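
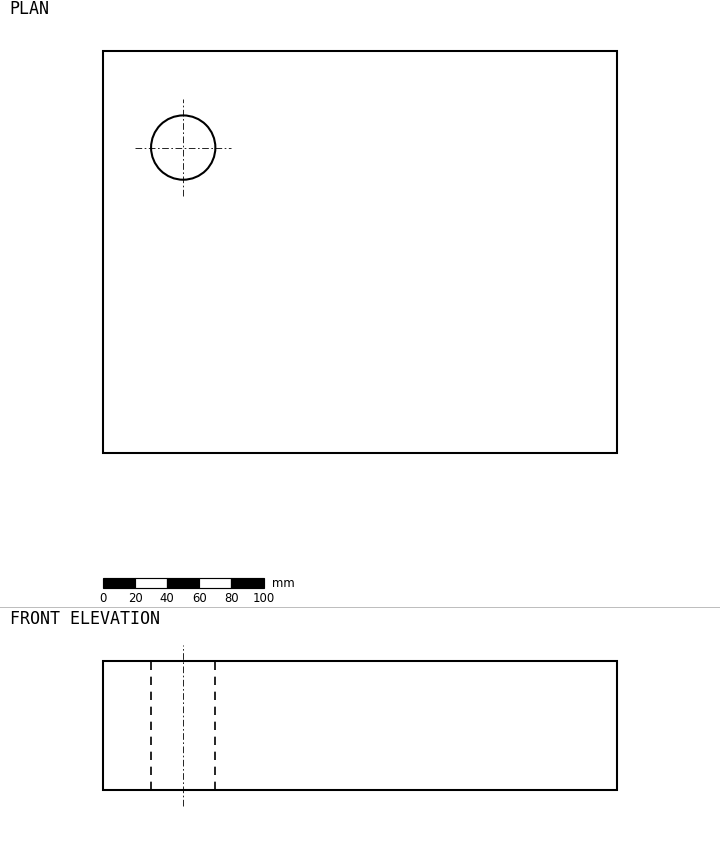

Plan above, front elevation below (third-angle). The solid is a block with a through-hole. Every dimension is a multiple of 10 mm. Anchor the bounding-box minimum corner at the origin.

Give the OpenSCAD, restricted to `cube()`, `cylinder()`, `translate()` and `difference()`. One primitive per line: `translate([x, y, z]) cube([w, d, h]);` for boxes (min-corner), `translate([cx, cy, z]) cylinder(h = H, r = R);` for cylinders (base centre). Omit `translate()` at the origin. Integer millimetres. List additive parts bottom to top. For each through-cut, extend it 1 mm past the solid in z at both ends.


difference() {
  cube([320, 250, 80]);
  translate([50, 190, -1]) cylinder(h = 82, r = 20);
}


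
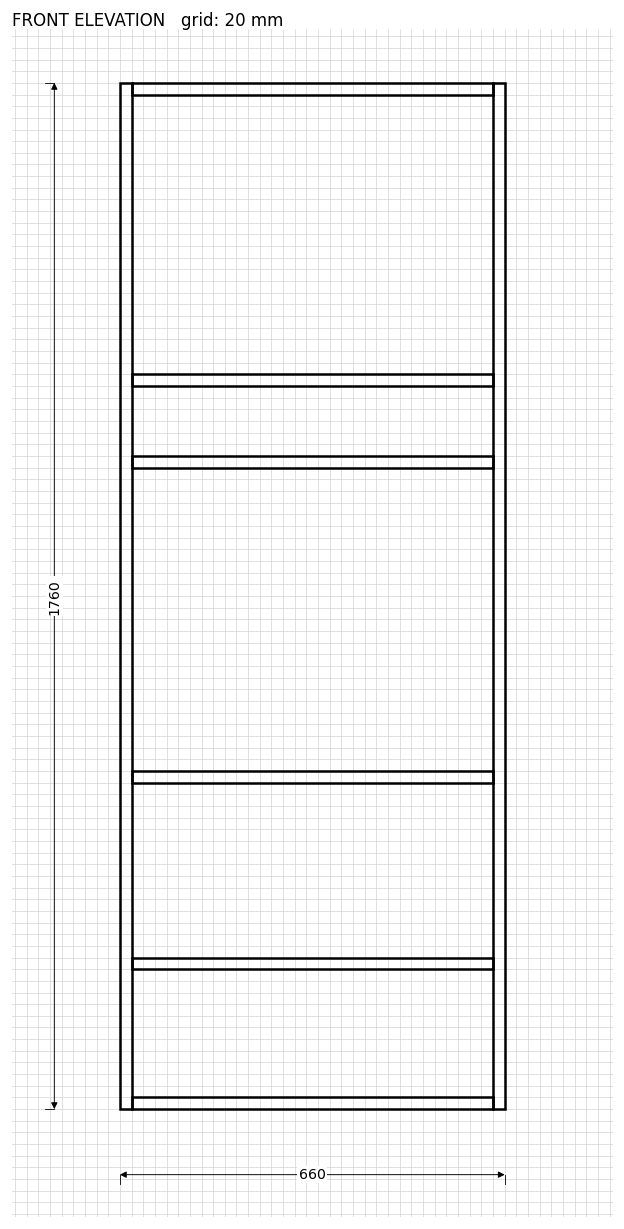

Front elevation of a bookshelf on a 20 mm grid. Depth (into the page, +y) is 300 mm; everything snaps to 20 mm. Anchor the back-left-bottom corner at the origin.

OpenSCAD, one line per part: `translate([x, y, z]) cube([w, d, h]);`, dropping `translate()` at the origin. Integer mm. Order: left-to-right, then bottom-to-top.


cube([20, 300, 1760]);
translate([20, 0, 0]) cube([620, 300, 20]);
translate([20, 0, 240]) cube([620, 300, 20]);
translate([20, 0, 560]) cube([620, 300, 20]);
translate([20, 0, 1100]) cube([620, 300, 20]);
translate([20, 0, 1240]) cube([620, 300, 20]);
translate([20, 0, 1740]) cube([620, 300, 20]);
translate([640, 0, 0]) cube([20, 300, 1760]);


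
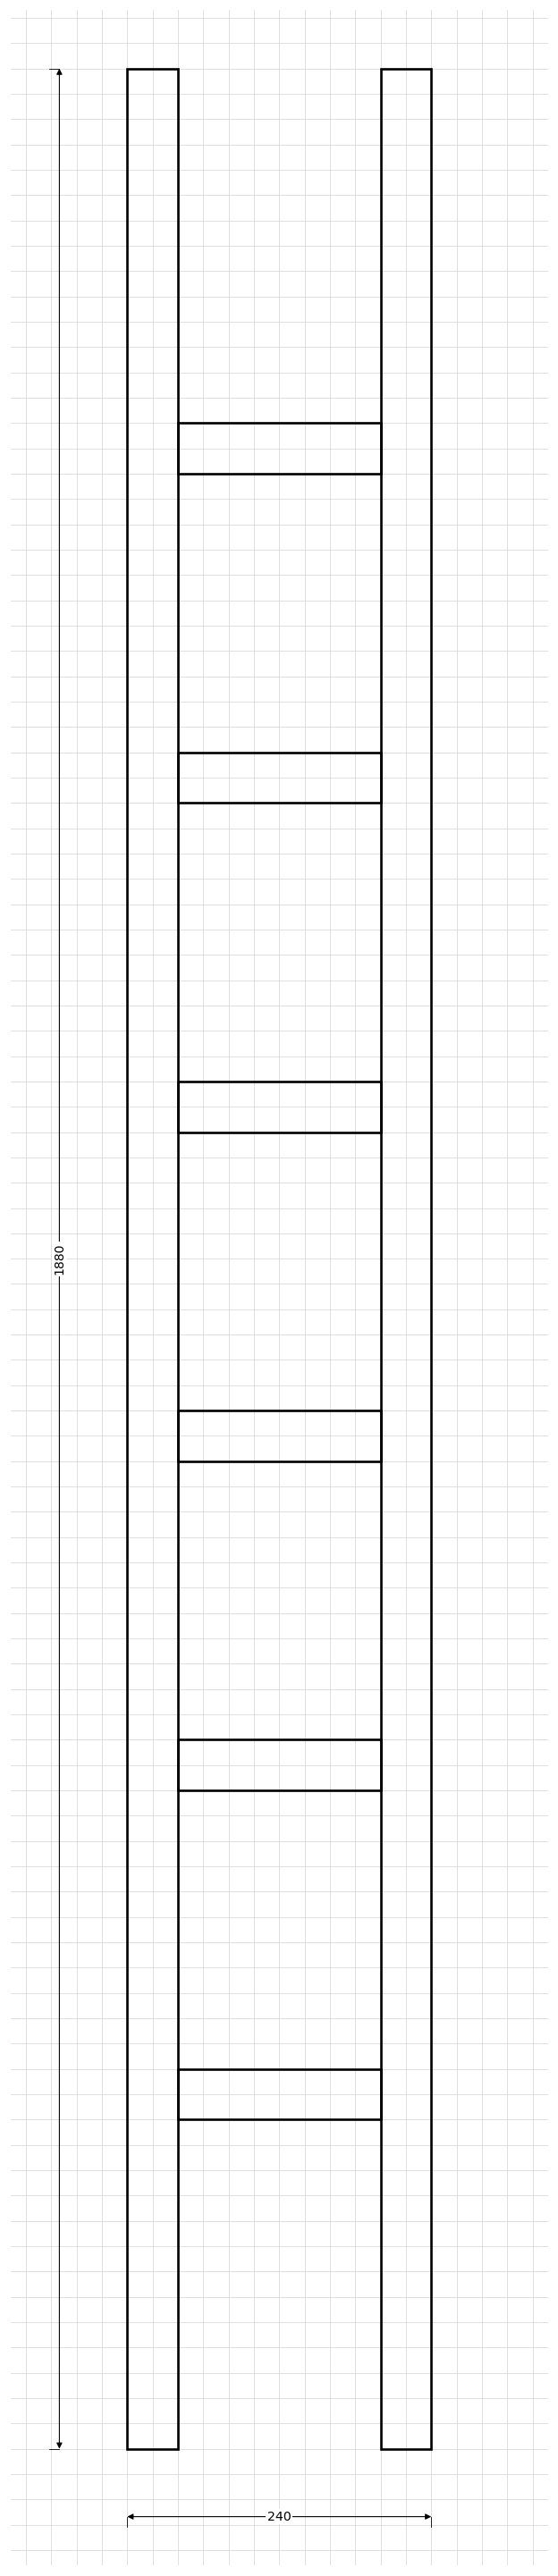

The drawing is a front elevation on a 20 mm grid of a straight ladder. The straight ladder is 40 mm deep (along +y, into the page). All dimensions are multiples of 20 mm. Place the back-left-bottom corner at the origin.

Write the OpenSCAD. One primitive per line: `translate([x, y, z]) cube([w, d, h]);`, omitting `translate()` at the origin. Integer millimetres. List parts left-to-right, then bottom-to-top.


cube([40, 40, 1880]);
translate([40, 0, 260]) cube([160, 40, 40]);
translate([40, 0, 520]) cube([160, 40, 40]);
translate([40, 0, 780]) cube([160, 40, 40]);
translate([40, 0, 1040]) cube([160, 40, 40]);
translate([40, 0, 1300]) cube([160, 40, 40]);
translate([40, 0, 1560]) cube([160, 40, 40]);
translate([200, 0, 0]) cube([40, 40, 1880]);


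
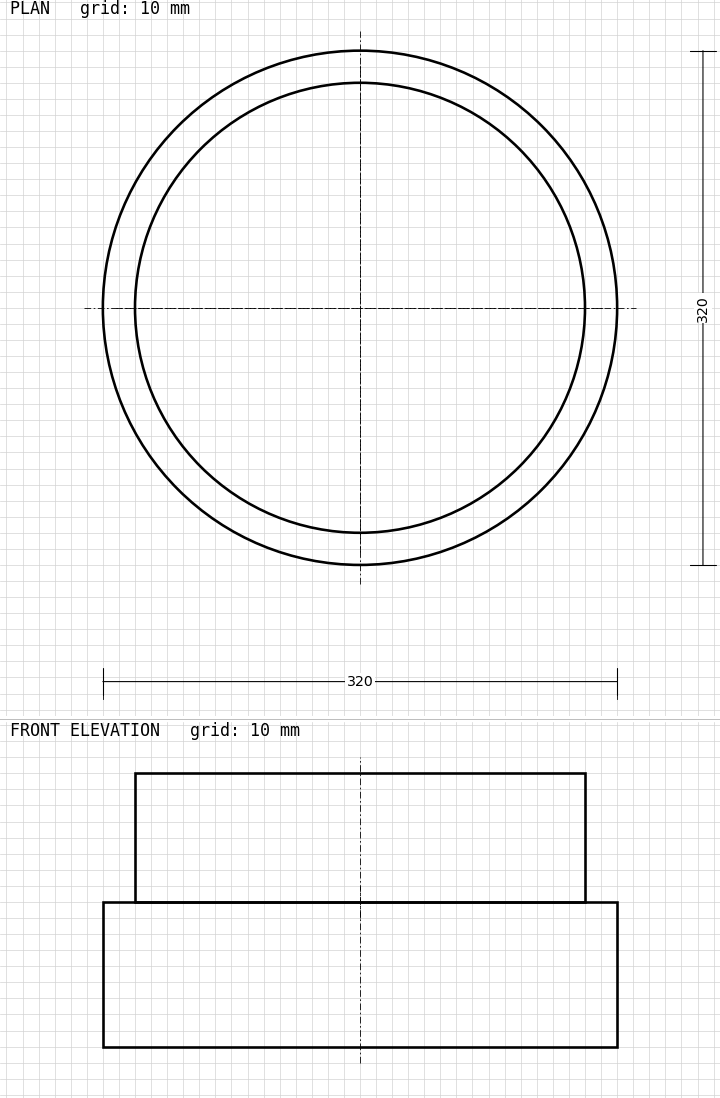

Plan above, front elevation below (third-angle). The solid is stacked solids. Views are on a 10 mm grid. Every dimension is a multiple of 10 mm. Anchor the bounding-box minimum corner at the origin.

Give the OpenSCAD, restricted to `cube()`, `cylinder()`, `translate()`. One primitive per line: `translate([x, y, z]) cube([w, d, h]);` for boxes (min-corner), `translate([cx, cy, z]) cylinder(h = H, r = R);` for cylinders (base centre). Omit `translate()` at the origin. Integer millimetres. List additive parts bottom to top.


translate([160, 160, 0]) cylinder(h = 90, r = 160);
translate([160, 160, 90]) cylinder(h = 80, r = 140);


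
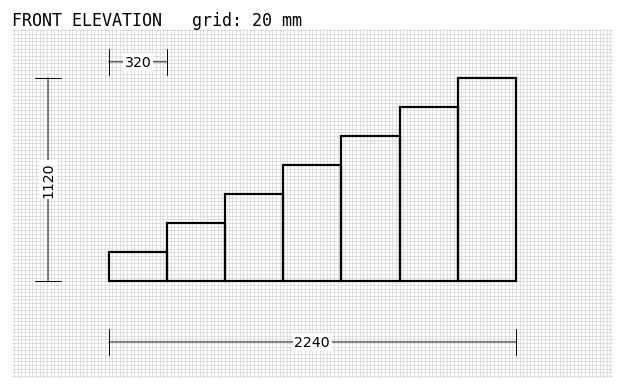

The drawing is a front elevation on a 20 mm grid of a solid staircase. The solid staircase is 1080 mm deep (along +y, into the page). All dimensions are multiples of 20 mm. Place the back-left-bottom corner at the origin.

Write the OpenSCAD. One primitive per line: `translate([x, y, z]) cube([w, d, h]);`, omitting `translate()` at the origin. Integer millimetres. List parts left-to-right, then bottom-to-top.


cube([320, 1080, 160]);
translate([320, 0, 0]) cube([320, 1080, 320]);
translate([640, 0, 0]) cube([320, 1080, 480]);
translate([960, 0, 0]) cube([320, 1080, 640]);
translate([1280, 0, 0]) cube([320, 1080, 800]);
translate([1600, 0, 0]) cube([320, 1080, 960]);
translate([1920, 0, 0]) cube([320, 1080, 1120]);


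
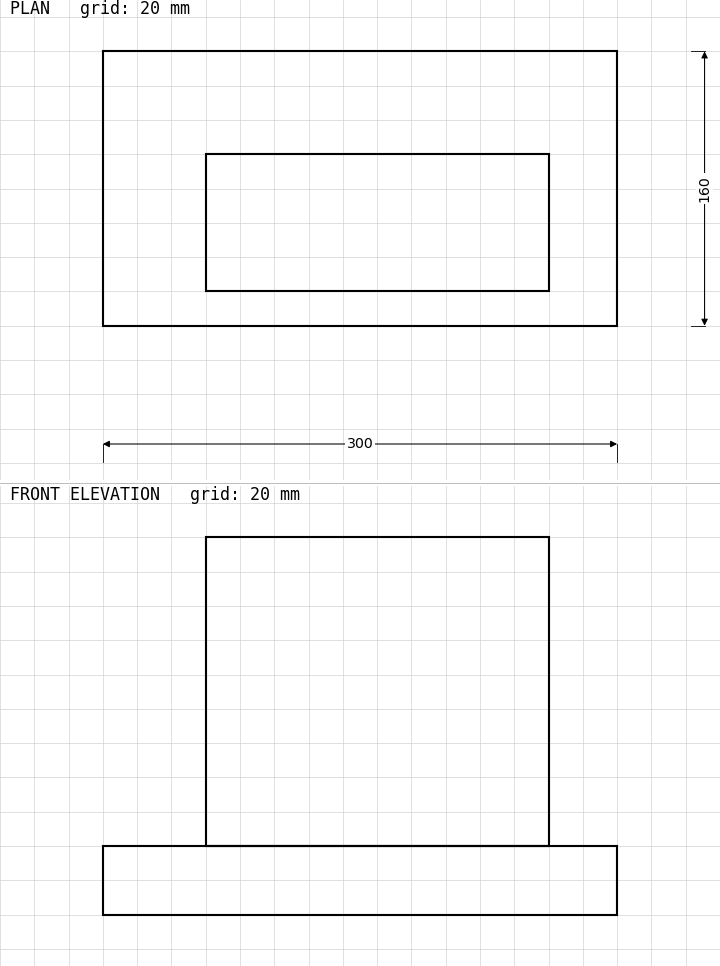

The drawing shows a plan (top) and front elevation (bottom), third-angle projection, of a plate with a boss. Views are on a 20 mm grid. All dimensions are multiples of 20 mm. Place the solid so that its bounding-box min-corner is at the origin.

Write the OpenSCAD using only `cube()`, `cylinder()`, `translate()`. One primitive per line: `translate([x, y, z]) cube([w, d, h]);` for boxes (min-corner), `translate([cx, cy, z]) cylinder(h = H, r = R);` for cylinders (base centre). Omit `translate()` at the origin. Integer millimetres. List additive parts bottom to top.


cube([300, 160, 40]);
translate([60, 20, 40]) cube([200, 80, 180]);


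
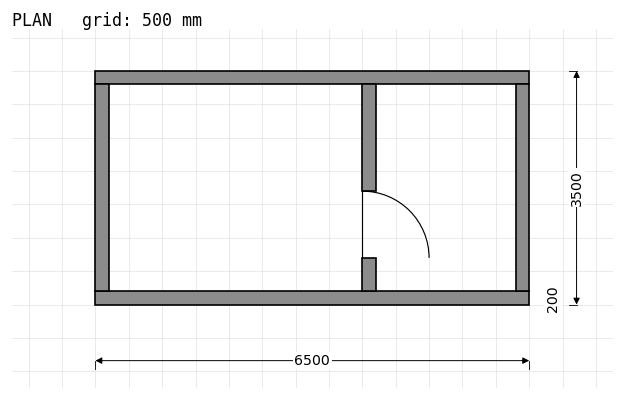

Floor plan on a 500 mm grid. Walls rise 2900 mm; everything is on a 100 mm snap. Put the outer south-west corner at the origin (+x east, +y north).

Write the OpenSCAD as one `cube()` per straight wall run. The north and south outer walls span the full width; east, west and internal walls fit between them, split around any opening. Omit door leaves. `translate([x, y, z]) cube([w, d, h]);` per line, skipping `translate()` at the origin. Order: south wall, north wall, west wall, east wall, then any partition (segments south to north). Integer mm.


cube([6500, 200, 2900]);
translate([0, 3300, 0]) cube([6500, 200, 2900]);
translate([0, 200, 0]) cube([200, 3100, 2900]);
translate([6300, 200, 0]) cube([200, 3100, 2900]);
translate([4000, 200, 0]) cube([200, 500, 2900]);
translate([4000, 1700, 0]) cube([200, 1600, 2900]);


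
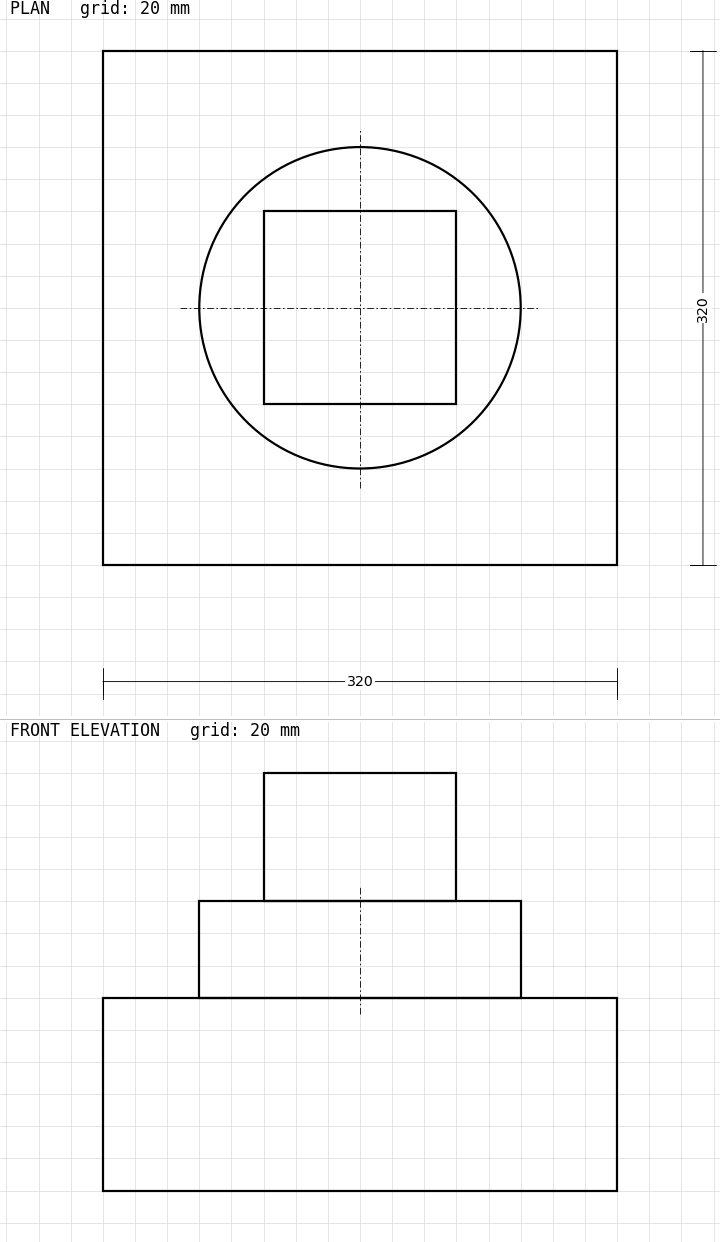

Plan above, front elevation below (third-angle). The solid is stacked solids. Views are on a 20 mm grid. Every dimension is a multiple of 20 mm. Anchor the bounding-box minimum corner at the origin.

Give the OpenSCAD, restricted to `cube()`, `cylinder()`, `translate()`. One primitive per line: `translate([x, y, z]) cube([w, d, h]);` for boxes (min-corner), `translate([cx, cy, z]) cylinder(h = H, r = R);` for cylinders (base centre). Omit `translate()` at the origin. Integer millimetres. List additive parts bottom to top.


cube([320, 320, 120]);
translate([160, 160, 120]) cylinder(h = 60, r = 100);
translate([100, 100, 180]) cube([120, 120, 80]);


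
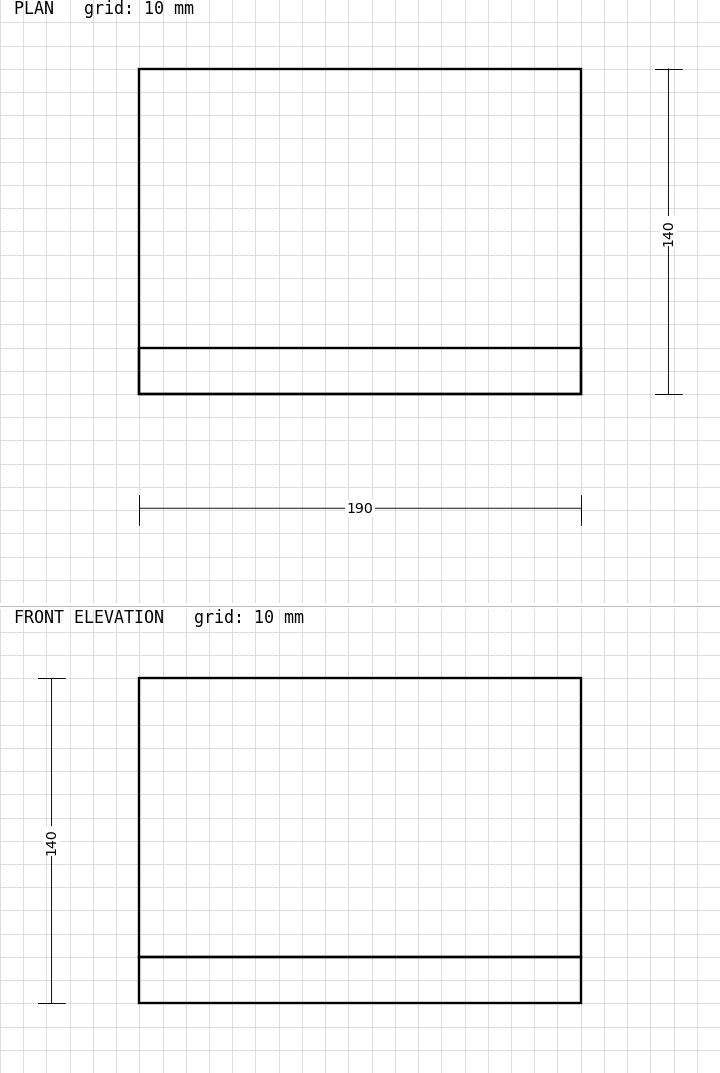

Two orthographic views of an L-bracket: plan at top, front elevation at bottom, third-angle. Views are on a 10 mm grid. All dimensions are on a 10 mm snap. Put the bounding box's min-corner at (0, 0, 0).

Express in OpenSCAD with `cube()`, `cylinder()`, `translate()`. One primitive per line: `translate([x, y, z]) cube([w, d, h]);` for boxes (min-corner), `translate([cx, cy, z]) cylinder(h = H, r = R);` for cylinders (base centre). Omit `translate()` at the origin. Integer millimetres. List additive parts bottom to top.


cube([190, 140, 20]);
translate([0, 0, 20]) cube([190, 20, 120]);


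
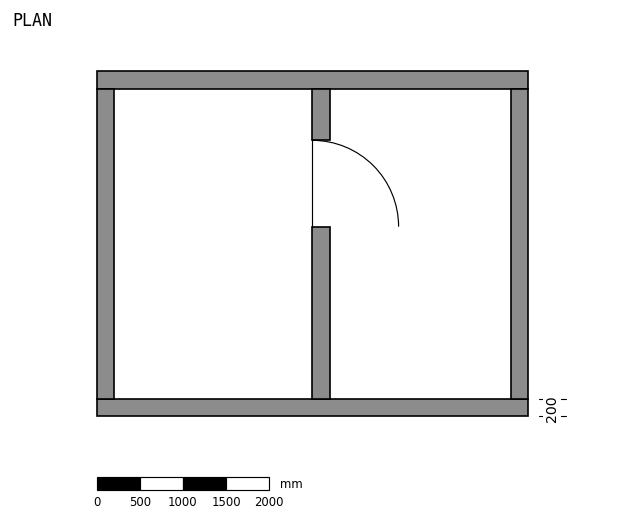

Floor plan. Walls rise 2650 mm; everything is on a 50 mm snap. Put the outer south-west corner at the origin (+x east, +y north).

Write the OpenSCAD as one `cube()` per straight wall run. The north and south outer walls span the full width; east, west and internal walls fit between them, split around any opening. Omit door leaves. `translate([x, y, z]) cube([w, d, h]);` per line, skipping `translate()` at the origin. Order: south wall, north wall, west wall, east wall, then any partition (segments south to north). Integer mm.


cube([5000, 200, 2650]);
translate([0, 3800, 0]) cube([5000, 200, 2650]);
translate([0, 200, 0]) cube([200, 3600, 2650]);
translate([4800, 200, 0]) cube([200, 3600, 2650]);
translate([2500, 200, 0]) cube([200, 2000, 2650]);
translate([2500, 3200, 0]) cube([200, 600, 2650]);


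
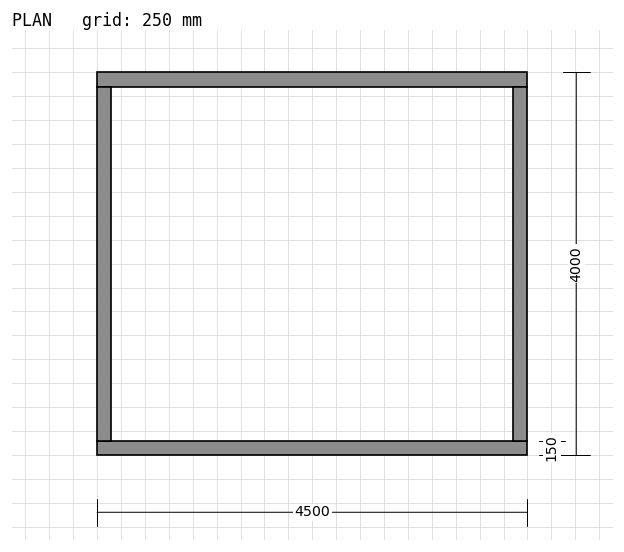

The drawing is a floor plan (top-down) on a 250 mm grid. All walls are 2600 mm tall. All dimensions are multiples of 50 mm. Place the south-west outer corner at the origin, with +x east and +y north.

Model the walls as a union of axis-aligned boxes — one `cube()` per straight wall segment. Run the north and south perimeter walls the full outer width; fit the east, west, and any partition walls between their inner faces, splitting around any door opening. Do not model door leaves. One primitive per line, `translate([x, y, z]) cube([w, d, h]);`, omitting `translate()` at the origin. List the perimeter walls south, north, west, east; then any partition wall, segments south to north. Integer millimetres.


cube([4500, 150, 2600]);
translate([0, 3850, 0]) cube([4500, 150, 2600]);
translate([0, 150, 0]) cube([150, 3700, 2600]);
translate([4350, 150, 0]) cube([150, 3700, 2600]);


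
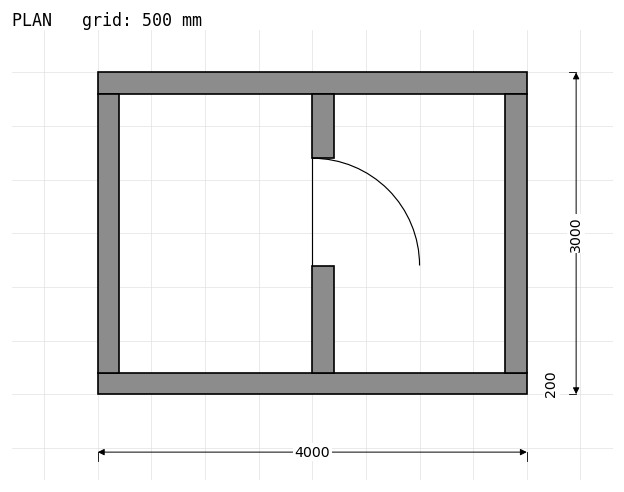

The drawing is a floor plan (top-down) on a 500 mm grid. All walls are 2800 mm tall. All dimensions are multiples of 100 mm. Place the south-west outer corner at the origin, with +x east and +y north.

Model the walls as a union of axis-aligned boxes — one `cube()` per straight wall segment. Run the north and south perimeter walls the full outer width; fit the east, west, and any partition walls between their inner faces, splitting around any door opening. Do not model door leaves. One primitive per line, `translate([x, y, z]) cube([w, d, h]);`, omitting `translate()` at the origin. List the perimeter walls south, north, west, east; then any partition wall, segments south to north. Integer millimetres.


cube([4000, 200, 2800]);
translate([0, 2800, 0]) cube([4000, 200, 2800]);
translate([0, 200, 0]) cube([200, 2600, 2800]);
translate([3800, 200, 0]) cube([200, 2600, 2800]);
translate([2000, 200, 0]) cube([200, 1000, 2800]);
translate([2000, 2200, 0]) cube([200, 600, 2800]);


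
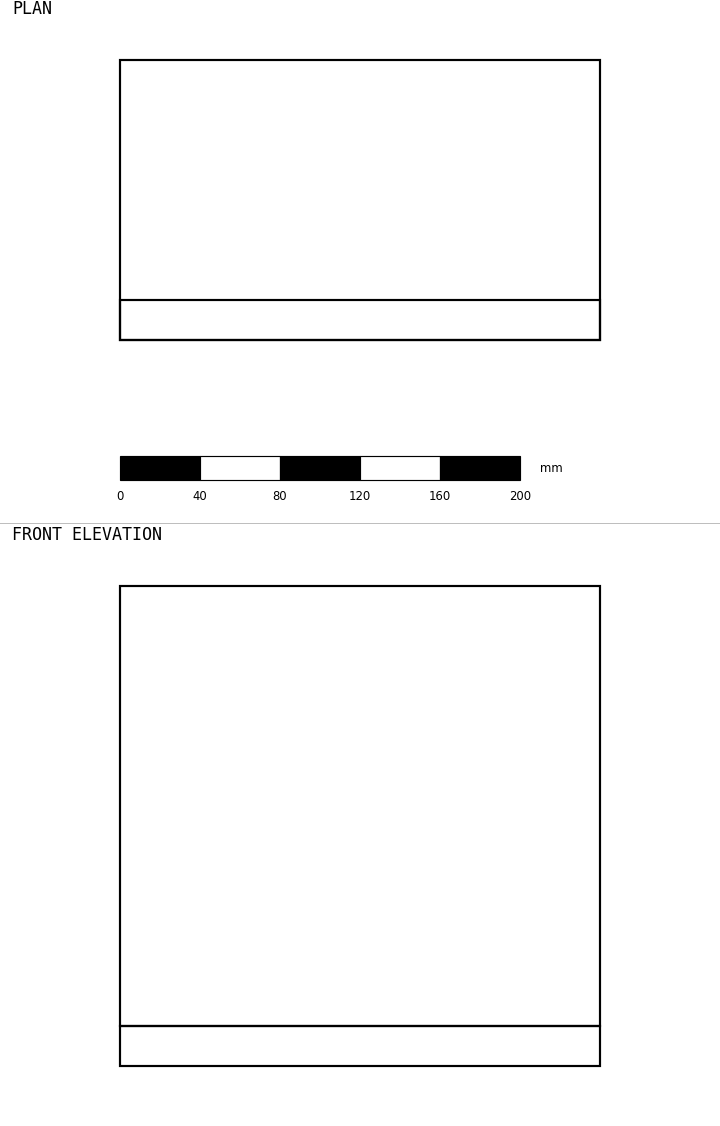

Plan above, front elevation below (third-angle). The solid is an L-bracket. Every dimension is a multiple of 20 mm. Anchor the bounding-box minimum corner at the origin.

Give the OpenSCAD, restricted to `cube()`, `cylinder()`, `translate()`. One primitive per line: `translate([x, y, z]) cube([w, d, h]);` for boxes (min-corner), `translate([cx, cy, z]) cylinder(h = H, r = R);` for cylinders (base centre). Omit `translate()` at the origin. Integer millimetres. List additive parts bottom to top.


cube([240, 140, 20]);
translate([0, 0, 20]) cube([240, 20, 220]);


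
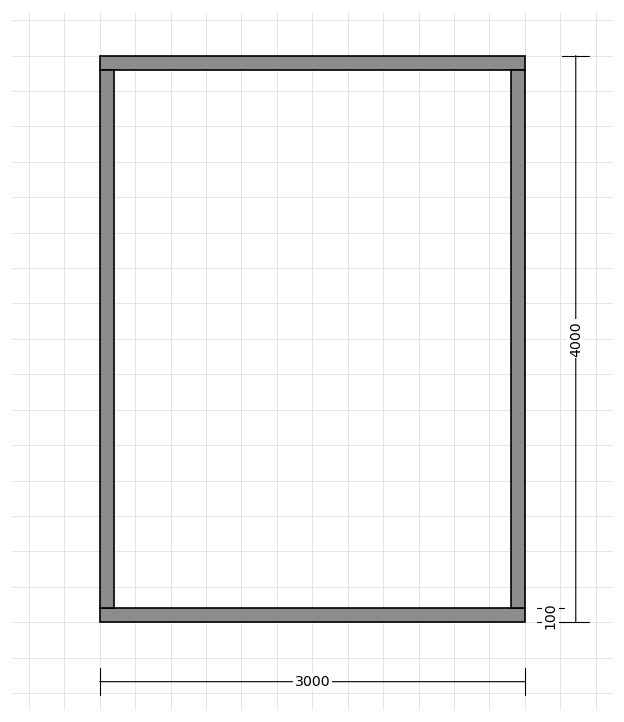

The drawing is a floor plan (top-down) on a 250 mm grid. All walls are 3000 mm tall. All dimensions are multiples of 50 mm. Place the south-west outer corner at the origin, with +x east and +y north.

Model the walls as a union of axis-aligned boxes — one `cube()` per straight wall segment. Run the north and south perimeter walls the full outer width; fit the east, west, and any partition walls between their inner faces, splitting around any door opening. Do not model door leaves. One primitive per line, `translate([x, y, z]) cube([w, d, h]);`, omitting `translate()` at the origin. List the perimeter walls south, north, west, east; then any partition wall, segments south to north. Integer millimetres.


cube([3000, 100, 3000]);
translate([0, 3900, 0]) cube([3000, 100, 3000]);
translate([0, 100, 0]) cube([100, 3800, 3000]);
translate([2900, 100, 0]) cube([100, 3800, 3000]);


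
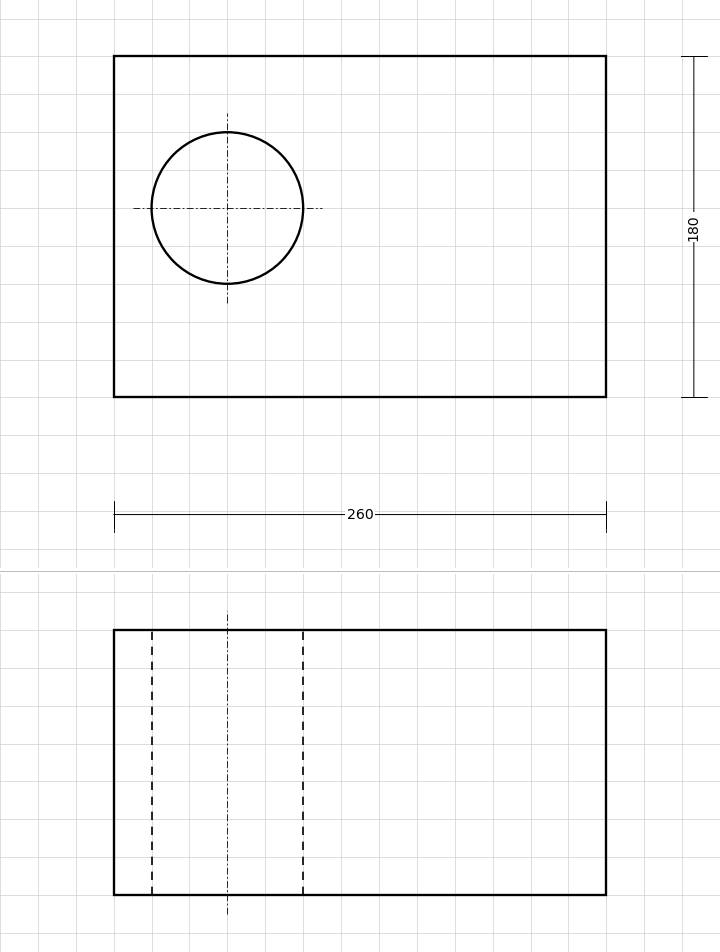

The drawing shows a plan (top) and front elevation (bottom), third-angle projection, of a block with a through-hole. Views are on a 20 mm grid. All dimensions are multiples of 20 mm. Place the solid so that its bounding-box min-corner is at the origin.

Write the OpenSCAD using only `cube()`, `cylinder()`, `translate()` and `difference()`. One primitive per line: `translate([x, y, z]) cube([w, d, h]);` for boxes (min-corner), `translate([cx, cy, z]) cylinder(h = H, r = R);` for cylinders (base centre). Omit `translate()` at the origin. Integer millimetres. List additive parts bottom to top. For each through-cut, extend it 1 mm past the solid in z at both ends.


difference() {
  cube([260, 180, 140]);
  translate([60, 100, -1]) cylinder(h = 142, r = 40);
}


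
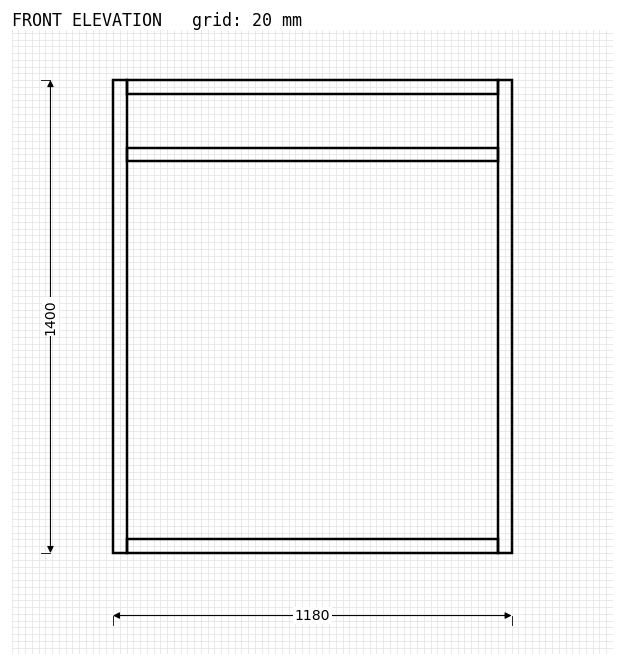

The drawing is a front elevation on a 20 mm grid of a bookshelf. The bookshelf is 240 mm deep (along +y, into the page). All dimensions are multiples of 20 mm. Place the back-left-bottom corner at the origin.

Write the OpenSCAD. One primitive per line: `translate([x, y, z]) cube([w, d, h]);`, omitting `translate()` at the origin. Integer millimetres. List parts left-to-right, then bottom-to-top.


cube([40, 240, 1400]);
translate([40, 0, 0]) cube([1100, 240, 40]);
translate([40, 0, 1160]) cube([1100, 240, 40]);
translate([40, 0, 1360]) cube([1100, 240, 40]);
translate([1140, 0, 0]) cube([40, 240, 1400]);


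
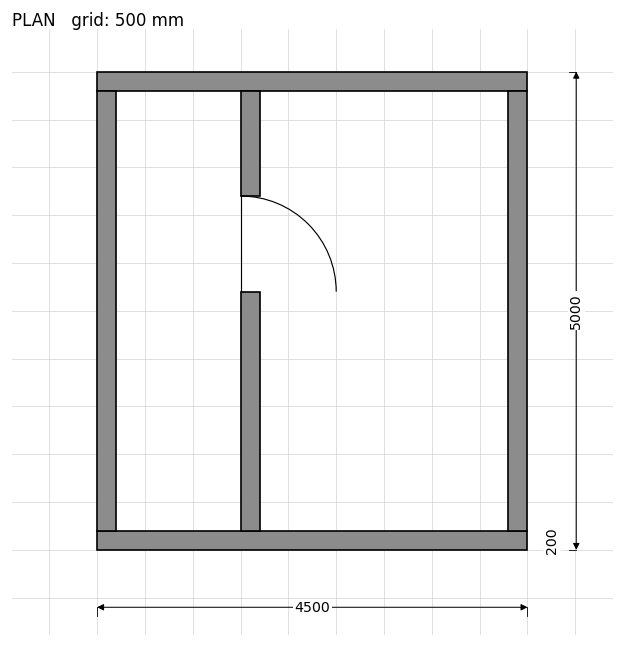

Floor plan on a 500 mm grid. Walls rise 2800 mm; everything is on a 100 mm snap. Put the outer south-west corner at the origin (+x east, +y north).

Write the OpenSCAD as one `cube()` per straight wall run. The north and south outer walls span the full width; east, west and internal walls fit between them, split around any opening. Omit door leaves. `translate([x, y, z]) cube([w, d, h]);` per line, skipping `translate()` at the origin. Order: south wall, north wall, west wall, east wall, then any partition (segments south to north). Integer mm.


cube([4500, 200, 2800]);
translate([0, 4800, 0]) cube([4500, 200, 2800]);
translate([0, 200, 0]) cube([200, 4600, 2800]);
translate([4300, 200, 0]) cube([200, 4600, 2800]);
translate([1500, 200, 0]) cube([200, 2500, 2800]);
translate([1500, 3700, 0]) cube([200, 1100, 2800]);


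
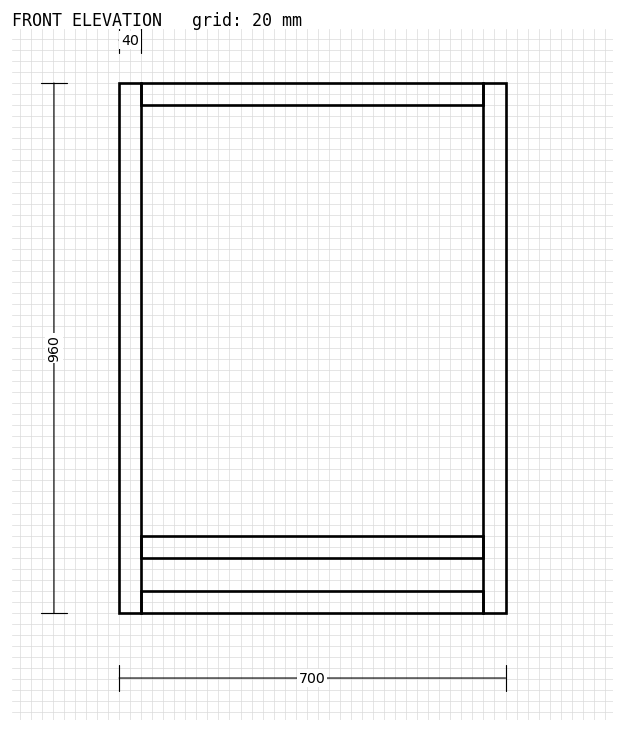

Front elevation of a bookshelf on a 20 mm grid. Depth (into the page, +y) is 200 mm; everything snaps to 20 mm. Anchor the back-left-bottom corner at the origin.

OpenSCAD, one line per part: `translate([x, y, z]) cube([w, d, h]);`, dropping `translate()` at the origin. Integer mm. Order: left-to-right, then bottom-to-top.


cube([40, 200, 960]);
translate([40, 0, 0]) cube([620, 200, 40]);
translate([40, 0, 100]) cube([620, 200, 40]);
translate([40, 0, 920]) cube([620, 200, 40]);
translate([660, 0, 0]) cube([40, 200, 960]);


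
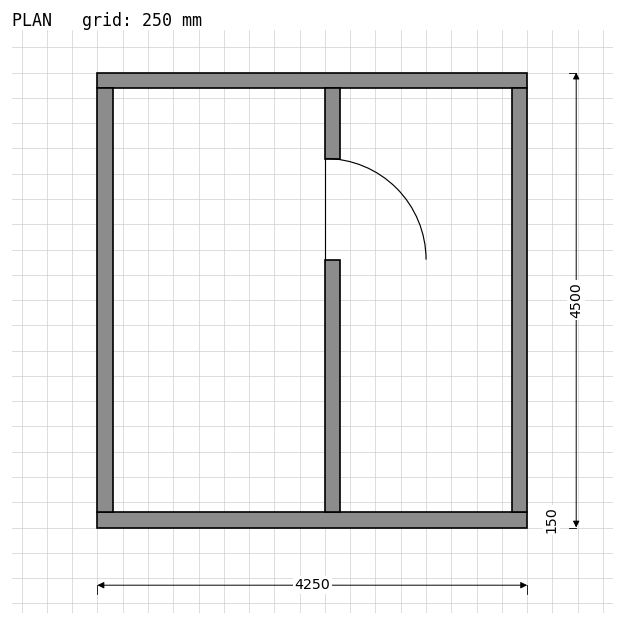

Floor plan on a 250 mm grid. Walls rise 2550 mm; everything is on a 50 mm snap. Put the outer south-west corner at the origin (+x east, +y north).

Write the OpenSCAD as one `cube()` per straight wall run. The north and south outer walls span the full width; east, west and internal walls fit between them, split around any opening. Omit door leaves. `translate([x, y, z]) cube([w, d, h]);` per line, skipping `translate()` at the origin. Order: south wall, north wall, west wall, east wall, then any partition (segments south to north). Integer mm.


cube([4250, 150, 2550]);
translate([0, 4350, 0]) cube([4250, 150, 2550]);
translate([0, 150, 0]) cube([150, 4200, 2550]);
translate([4100, 150, 0]) cube([150, 4200, 2550]);
translate([2250, 150, 0]) cube([150, 2500, 2550]);
translate([2250, 3650, 0]) cube([150, 700, 2550]);


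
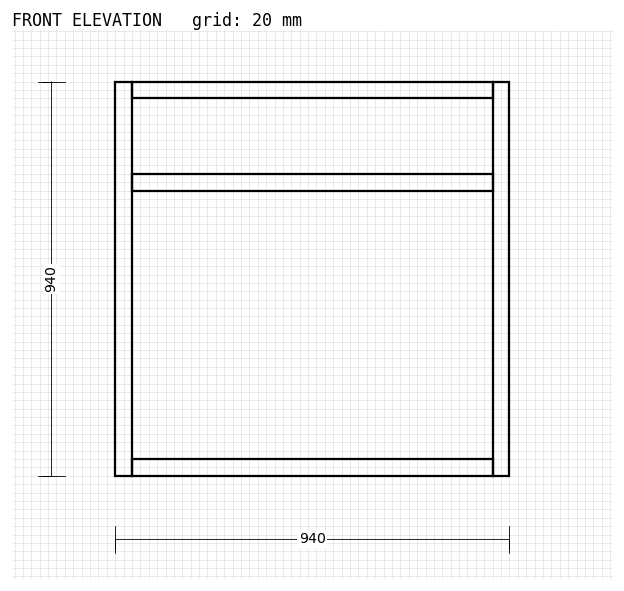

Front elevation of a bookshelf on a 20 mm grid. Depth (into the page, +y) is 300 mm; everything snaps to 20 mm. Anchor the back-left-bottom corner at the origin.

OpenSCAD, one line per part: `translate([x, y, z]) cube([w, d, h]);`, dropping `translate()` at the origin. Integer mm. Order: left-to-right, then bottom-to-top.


cube([40, 300, 940]);
translate([40, 0, 0]) cube([860, 300, 40]);
translate([40, 0, 680]) cube([860, 300, 40]);
translate([40, 0, 900]) cube([860, 300, 40]);
translate([900, 0, 0]) cube([40, 300, 940]);


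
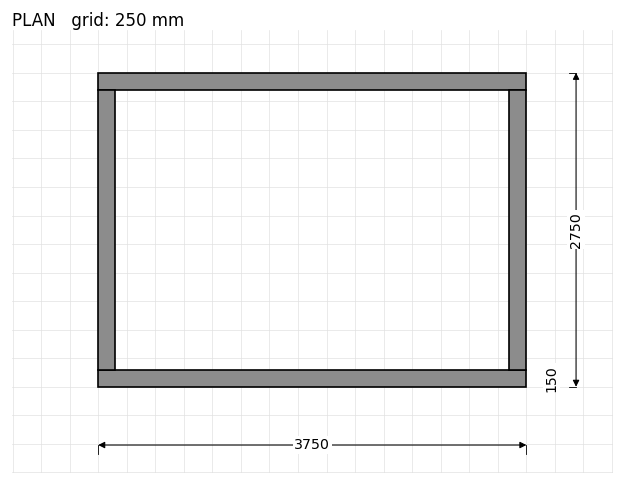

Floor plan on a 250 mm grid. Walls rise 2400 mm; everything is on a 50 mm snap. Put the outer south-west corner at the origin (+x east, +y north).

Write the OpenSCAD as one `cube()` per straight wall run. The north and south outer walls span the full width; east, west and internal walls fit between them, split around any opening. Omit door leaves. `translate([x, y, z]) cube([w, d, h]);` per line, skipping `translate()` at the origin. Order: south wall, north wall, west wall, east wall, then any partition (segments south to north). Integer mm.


cube([3750, 150, 2400]);
translate([0, 2600, 0]) cube([3750, 150, 2400]);
translate([0, 150, 0]) cube([150, 2450, 2400]);
translate([3600, 150, 0]) cube([150, 2450, 2400]);


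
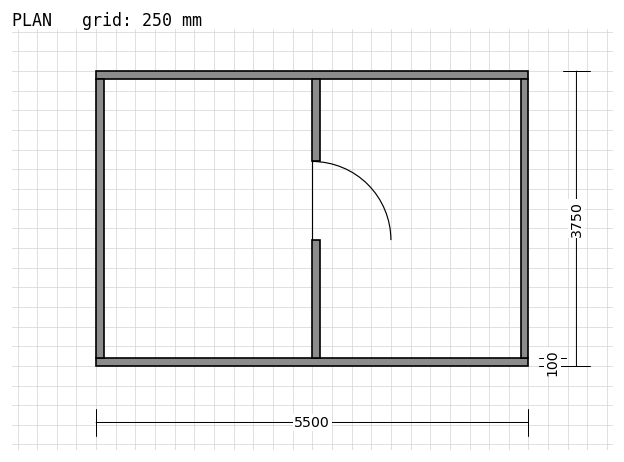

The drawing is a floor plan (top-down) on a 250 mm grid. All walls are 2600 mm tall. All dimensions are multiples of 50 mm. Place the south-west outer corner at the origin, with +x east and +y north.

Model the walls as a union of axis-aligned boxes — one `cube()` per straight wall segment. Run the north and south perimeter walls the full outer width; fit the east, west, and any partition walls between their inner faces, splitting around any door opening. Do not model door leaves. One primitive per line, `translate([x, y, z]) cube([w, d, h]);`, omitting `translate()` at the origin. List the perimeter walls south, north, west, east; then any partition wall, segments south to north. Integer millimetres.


cube([5500, 100, 2600]);
translate([0, 3650, 0]) cube([5500, 100, 2600]);
translate([0, 100, 0]) cube([100, 3550, 2600]);
translate([5400, 100, 0]) cube([100, 3550, 2600]);
translate([2750, 100, 0]) cube([100, 1500, 2600]);
translate([2750, 2600, 0]) cube([100, 1050, 2600]);


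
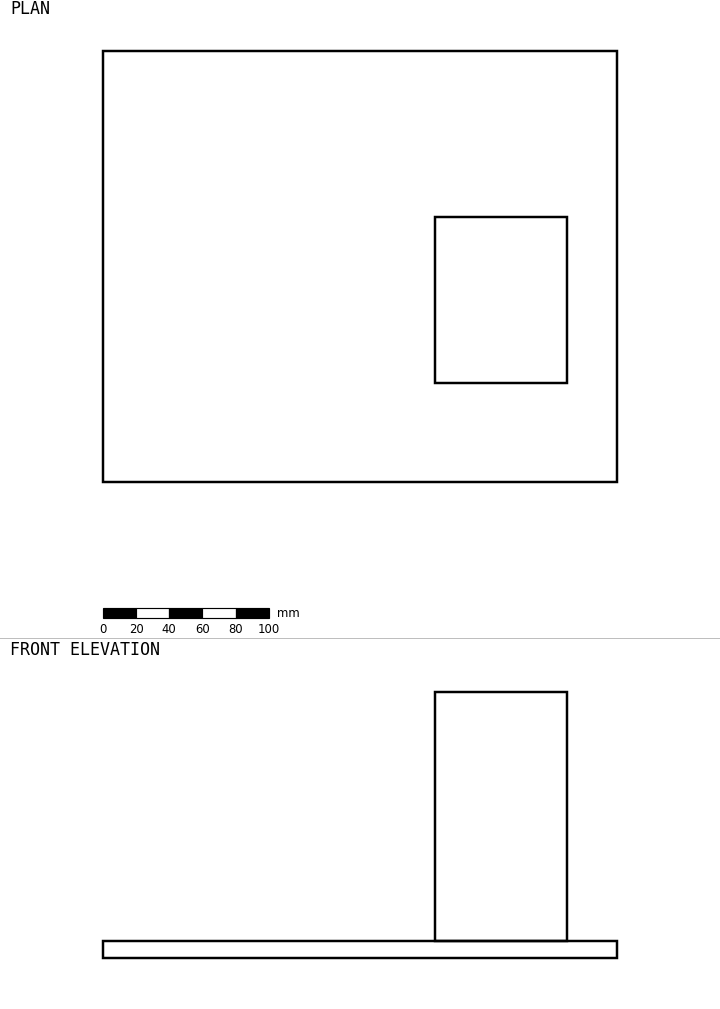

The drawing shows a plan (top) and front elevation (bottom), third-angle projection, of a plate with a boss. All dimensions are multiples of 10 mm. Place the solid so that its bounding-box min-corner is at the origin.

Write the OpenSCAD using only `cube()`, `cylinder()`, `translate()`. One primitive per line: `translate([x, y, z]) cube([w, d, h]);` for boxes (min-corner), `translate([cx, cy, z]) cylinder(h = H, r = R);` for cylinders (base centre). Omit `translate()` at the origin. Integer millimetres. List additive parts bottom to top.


cube([310, 260, 10]);
translate([200, 60, 10]) cube([80, 100, 150]);


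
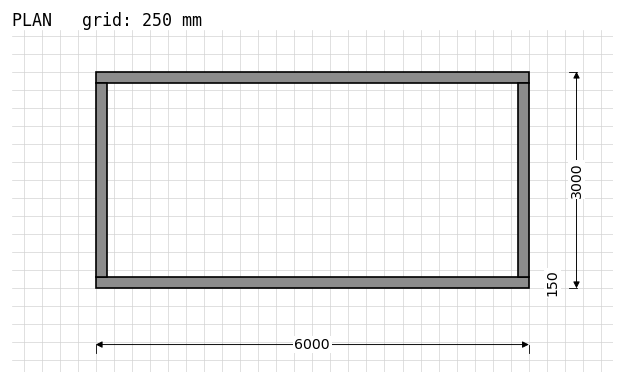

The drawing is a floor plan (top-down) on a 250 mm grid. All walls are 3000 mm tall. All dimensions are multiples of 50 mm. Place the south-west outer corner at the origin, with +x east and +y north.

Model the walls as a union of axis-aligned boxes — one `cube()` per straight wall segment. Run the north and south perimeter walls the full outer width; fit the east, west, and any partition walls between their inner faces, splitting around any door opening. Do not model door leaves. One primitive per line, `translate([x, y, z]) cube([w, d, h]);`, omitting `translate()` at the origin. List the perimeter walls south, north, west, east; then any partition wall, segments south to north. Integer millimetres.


cube([6000, 150, 3000]);
translate([0, 2850, 0]) cube([6000, 150, 3000]);
translate([0, 150, 0]) cube([150, 2700, 3000]);
translate([5850, 150, 0]) cube([150, 2700, 3000]);


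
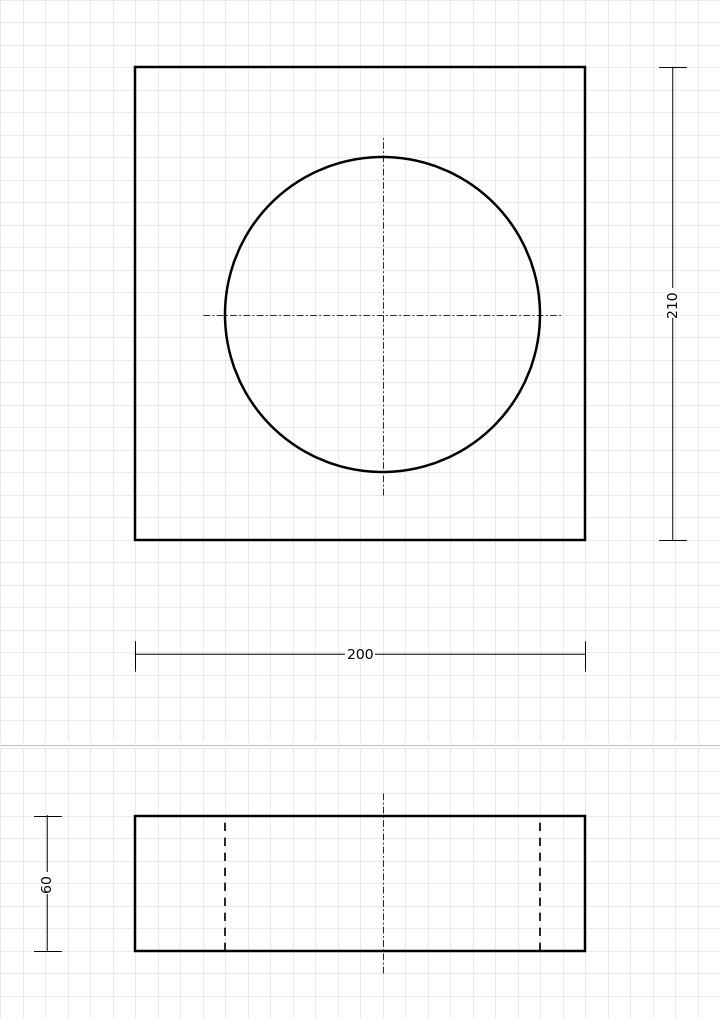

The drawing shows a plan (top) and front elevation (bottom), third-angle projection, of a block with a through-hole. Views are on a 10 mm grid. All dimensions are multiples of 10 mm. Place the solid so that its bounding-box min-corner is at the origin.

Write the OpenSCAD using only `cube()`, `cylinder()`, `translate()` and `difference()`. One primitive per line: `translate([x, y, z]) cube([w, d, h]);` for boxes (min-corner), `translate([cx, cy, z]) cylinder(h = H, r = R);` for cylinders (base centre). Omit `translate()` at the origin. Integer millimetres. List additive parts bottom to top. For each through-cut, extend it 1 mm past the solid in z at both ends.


difference() {
  cube([200, 210, 60]);
  translate([110, 100, -1]) cylinder(h = 62, r = 70);
}


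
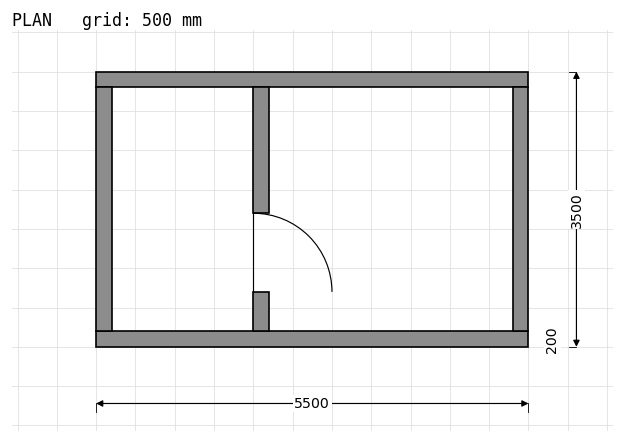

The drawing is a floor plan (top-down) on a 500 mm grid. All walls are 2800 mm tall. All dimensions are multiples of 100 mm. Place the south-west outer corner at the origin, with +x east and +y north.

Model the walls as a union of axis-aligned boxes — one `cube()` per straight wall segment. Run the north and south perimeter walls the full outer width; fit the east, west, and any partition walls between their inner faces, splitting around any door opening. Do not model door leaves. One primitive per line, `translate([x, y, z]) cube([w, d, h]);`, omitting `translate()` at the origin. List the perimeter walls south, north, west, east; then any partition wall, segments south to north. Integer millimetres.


cube([5500, 200, 2800]);
translate([0, 3300, 0]) cube([5500, 200, 2800]);
translate([0, 200, 0]) cube([200, 3100, 2800]);
translate([5300, 200, 0]) cube([200, 3100, 2800]);
translate([2000, 200, 0]) cube([200, 500, 2800]);
translate([2000, 1700, 0]) cube([200, 1600, 2800]);


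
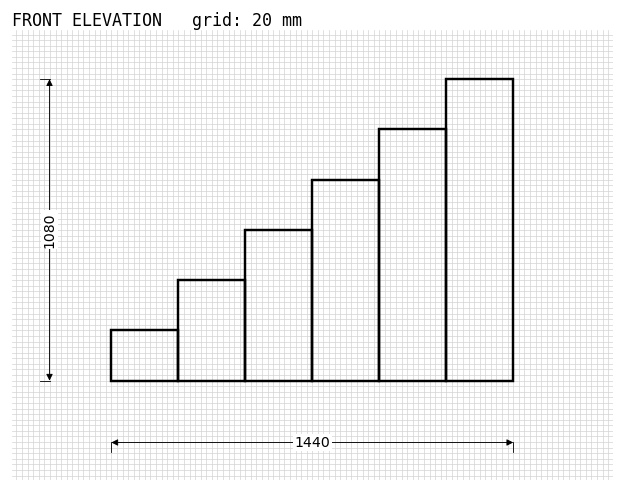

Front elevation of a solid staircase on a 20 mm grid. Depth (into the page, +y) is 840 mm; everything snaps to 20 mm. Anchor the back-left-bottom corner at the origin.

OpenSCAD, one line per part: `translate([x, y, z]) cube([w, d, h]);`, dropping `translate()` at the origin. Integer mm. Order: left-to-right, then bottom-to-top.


cube([240, 840, 180]);
translate([240, 0, 0]) cube([240, 840, 360]);
translate([480, 0, 0]) cube([240, 840, 540]);
translate([720, 0, 0]) cube([240, 840, 720]);
translate([960, 0, 0]) cube([240, 840, 900]);
translate([1200, 0, 0]) cube([240, 840, 1080]);


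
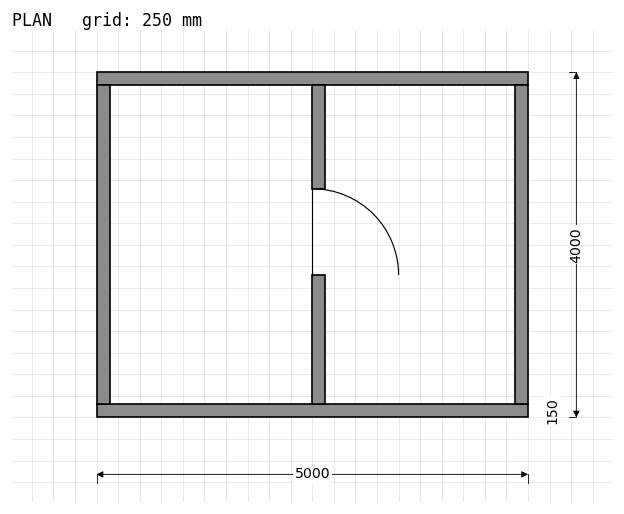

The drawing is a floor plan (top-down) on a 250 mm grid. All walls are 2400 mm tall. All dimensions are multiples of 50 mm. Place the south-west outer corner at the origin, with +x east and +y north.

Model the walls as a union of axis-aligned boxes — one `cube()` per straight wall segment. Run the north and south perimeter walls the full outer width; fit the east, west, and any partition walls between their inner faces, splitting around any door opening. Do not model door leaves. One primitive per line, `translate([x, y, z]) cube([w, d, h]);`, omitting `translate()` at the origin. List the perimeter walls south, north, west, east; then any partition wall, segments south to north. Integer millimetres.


cube([5000, 150, 2400]);
translate([0, 3850, 0]) cube([5000, 150, 2400]);
translate([0, 150, 0]) cube([150, 3700, 2400]);
translate([4850, 150, 0]) cube([150, 3700, 2400]);
translate([2500, 150, 0]) cube([150, 1500, 2400]);
translate([2500, 2650, 0]) cube([150, 1200, 2400]);


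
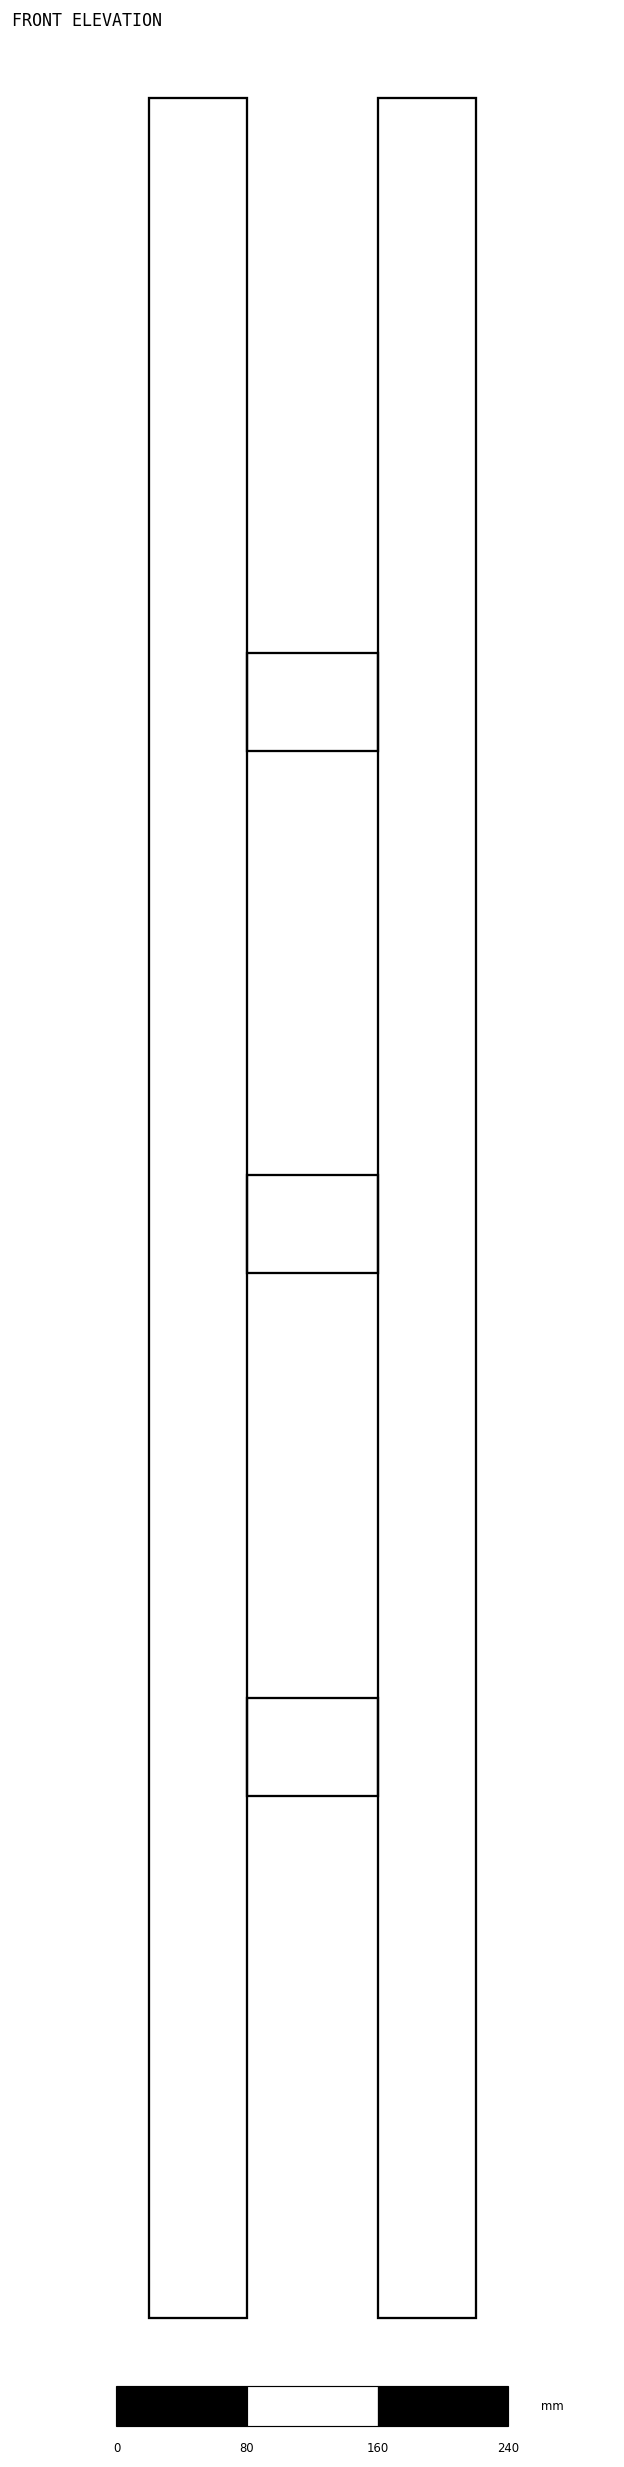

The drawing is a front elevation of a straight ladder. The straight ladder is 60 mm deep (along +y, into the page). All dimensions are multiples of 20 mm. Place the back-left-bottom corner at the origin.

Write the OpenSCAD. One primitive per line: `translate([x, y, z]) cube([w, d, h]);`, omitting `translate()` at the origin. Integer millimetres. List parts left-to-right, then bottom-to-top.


cube([60, 60, 1360]);
translate([60, 0, 320]) cube([80, 60, 60]);
translate([60, 0, 640]) cube([80, 60, 60]);
translate([60, 0, 960]) cube([80, 60, 60]);
translate([140, 0, 0]) cube([60, 60, 1360]);


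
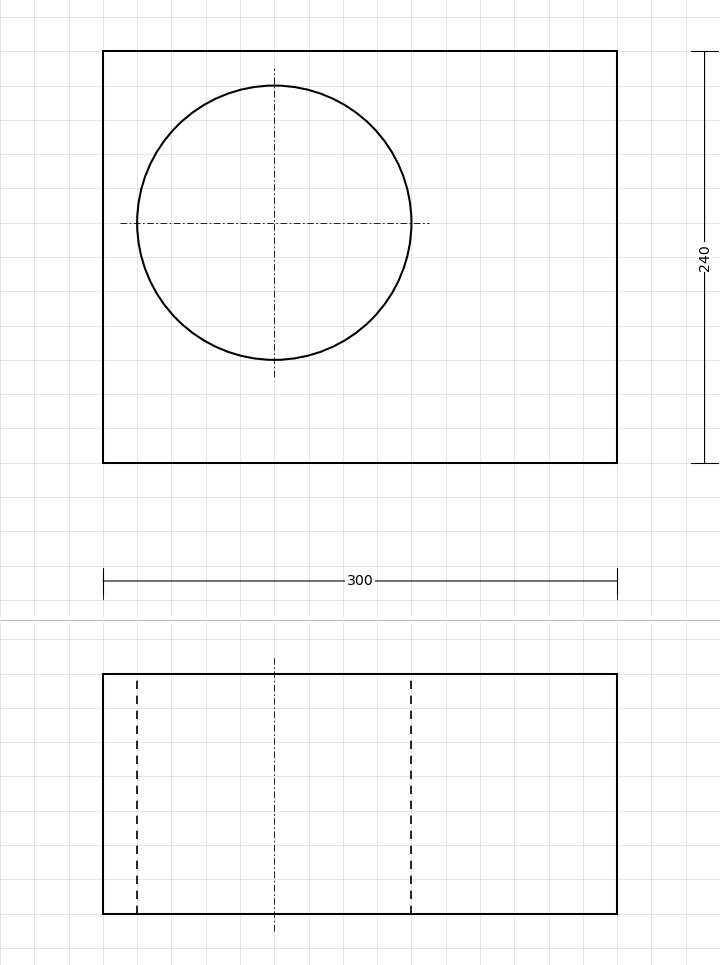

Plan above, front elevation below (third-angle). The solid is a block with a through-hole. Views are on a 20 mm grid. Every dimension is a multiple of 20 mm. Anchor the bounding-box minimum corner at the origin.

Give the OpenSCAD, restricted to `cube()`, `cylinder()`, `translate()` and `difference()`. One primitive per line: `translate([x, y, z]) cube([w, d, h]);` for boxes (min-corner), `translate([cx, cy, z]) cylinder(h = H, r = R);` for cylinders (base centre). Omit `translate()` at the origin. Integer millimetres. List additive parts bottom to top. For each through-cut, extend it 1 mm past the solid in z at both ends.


difference() {
  cube([300, 240, 140]);
  translate([100, 140, -1]) cylinder(h = 142, r = 80);
}


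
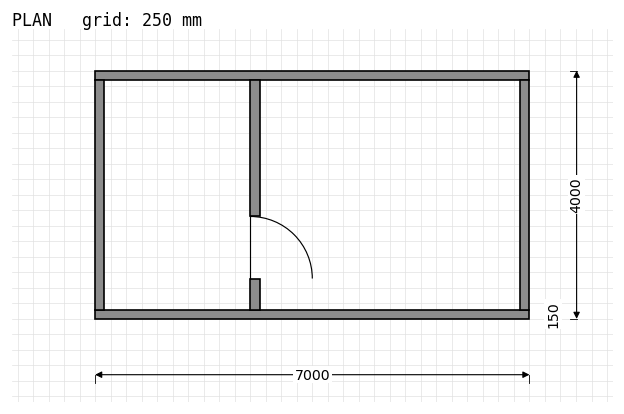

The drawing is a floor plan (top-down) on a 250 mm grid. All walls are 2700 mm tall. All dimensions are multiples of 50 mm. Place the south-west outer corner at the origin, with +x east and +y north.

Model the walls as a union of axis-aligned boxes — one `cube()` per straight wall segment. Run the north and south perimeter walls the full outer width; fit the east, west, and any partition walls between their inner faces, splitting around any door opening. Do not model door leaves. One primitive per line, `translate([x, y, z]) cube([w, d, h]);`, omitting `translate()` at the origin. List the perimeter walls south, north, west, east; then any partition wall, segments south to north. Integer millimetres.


cube([7000, 150, 2700]);
translate([0, 3850, 0]) cube([7000, 150, 2700]);
translate([0, 150, 0]) cube([150, 3700, 2700]);
translate([6850, 150, 0]) cube([150, 3700, 2700]);
translate([2500, 150, 0]) cube([150, 500, 2700]);
translate([2500, 1650, 0]) cube([150, 2200, 2700]);


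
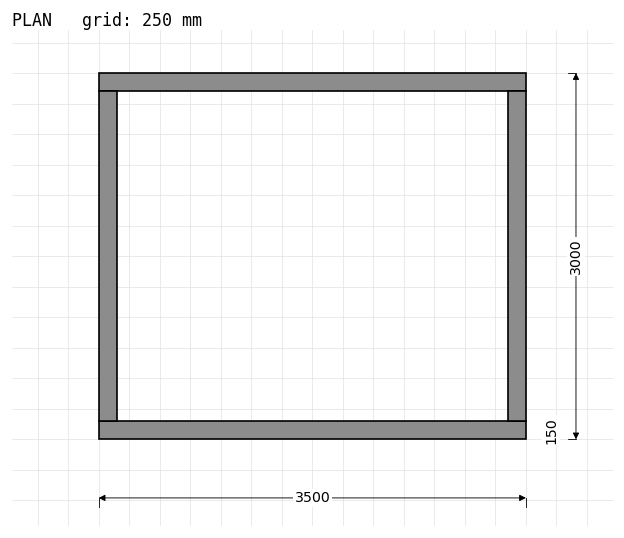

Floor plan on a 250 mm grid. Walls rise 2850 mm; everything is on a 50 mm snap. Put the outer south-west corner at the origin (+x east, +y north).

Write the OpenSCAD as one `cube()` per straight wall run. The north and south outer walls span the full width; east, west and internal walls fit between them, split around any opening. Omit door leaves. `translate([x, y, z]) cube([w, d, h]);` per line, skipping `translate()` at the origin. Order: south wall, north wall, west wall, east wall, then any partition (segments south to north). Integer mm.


cube([3500, 150, 2850]);
translate([0, 2850, 0]) cube([3500, 150, 2850]);
translate([0, 150, 0]) cube([150, 2700, 2850]);
translate([3350, 150, 0]) cube([150, 2700, 2850]);


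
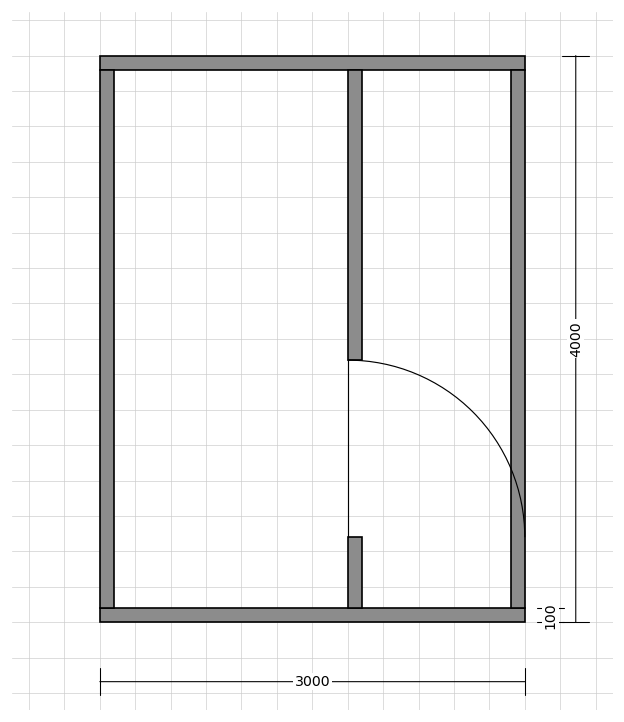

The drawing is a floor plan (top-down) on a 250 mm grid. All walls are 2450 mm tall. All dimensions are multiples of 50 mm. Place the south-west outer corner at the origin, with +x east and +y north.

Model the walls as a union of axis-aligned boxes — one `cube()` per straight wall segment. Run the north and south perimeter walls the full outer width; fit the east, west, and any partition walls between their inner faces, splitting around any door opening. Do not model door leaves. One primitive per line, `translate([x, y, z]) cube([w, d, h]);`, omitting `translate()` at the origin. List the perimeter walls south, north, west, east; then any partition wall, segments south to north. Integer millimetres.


cube([3000, 100, 2450]);
translate([0, 3900, 0]) cube([3000, 100, 2450]);
translate([0, 100, 0]) cube([100, 3800, 2450]);
translate([2900, 100, 0]) cube([100, 3800, 2450]);
translate([1750, 100, 0]) cube([100, 500, 2450]);
translate([1750, 1850, 0]) cube([100, 2050, 2450]);


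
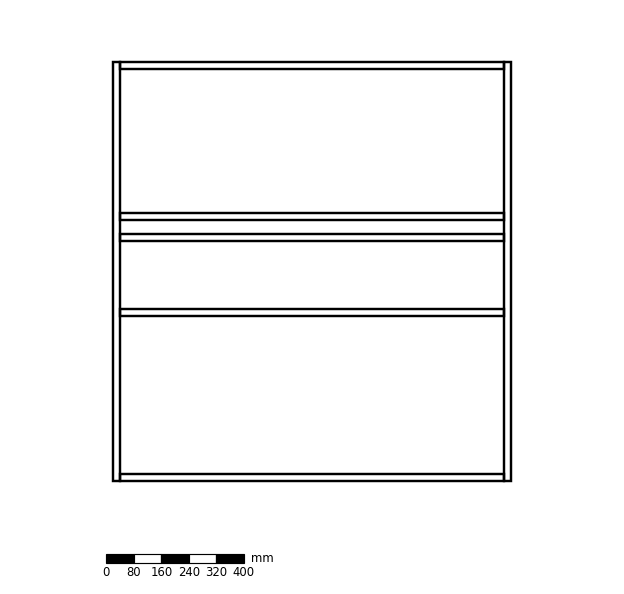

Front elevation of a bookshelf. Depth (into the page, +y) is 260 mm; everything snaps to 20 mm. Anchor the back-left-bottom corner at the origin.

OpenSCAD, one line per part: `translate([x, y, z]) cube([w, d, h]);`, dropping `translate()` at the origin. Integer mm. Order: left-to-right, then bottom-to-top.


cube([20, 260, 1220]);
translate([20, 0, 0]) cube([1120, 260, 20]);
translate([20, 0, 480]) cube([1120, 260, 20]);
translate([20, 0, 700]) cube([1120, 260, 20]);
translate([20, 0, 760]) cube([1120, 260, 20]);
translate([20, 0, 1200]) cube([1120, 260, 20]);
translate([1140, 0, 0]) cube([20, 260, 1220]);


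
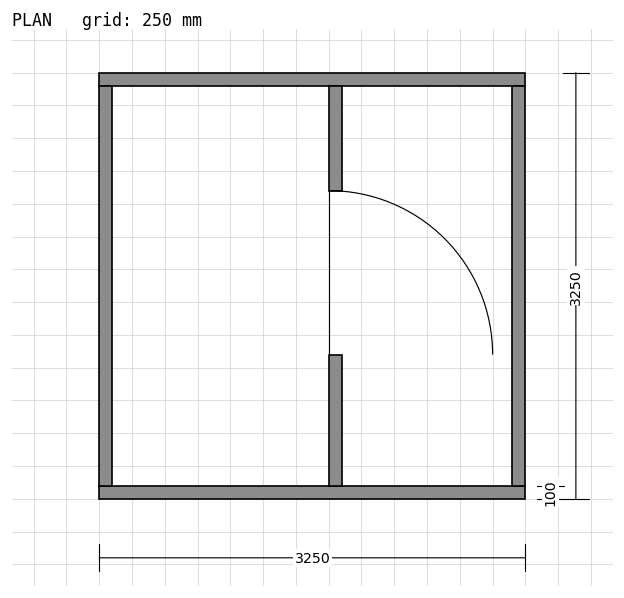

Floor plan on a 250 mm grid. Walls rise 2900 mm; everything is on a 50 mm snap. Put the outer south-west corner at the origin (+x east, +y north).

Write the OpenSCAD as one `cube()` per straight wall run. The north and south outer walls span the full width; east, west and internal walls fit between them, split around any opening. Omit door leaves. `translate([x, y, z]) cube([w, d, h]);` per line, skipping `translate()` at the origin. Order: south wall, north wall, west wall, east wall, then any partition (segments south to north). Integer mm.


cube([3250, 100, 2900]);
translate([0, 3150, 0]) cube([3250, 100, 2900]);
translate([0, 100, 0]) cube([100, 3050, 2900]);
translate([3150, 100, 0]) cube([100, 3050, 2900]);
translate([1750, 100, 0]) cube([100, 1000, 2900]);
translate([1750, 2350, 0]) cube([100, 800, 2900]);


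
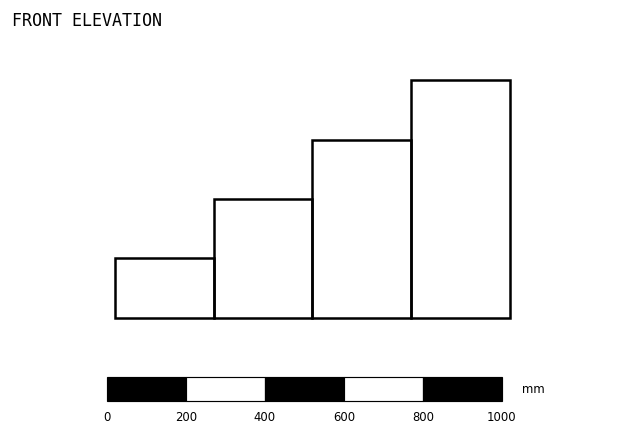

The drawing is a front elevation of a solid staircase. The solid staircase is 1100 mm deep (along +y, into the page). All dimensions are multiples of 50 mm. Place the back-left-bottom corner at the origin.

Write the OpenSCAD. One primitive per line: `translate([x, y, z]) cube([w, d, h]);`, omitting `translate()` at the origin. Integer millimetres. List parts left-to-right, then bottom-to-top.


cube([250, 1100, 150]);
translate([250, 0, 0]) cube([250, 1100, 300]);
translate([500, 0, 0]) cube([250, 1100, 450]);
translate([750, 0, 0]) cube([250, 1100, 600]);


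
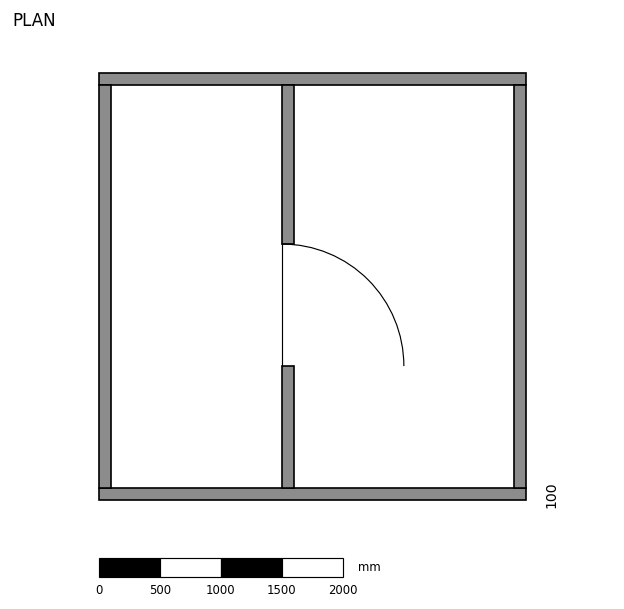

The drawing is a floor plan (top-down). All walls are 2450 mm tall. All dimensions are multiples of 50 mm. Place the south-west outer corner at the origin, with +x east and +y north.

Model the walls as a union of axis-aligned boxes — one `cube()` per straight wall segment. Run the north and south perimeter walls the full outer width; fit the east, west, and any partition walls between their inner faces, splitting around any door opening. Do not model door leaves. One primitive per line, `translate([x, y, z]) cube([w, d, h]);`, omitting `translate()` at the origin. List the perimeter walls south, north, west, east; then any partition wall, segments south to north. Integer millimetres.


cube([3500, 100, 2450]);
translate([0, 3400, 0]) cube([3500, 100, 2450]);
translate([0, 100, 0]) cube([100, 3300, 2450]);
translate([3400, 100, 0]) cube([100, 3300, 2450]);
translate([1500, 100, 0]) cube([100, 1000, 2450]);
translate([1500, 2100, 0]) cube([100, 1300, 2450]);


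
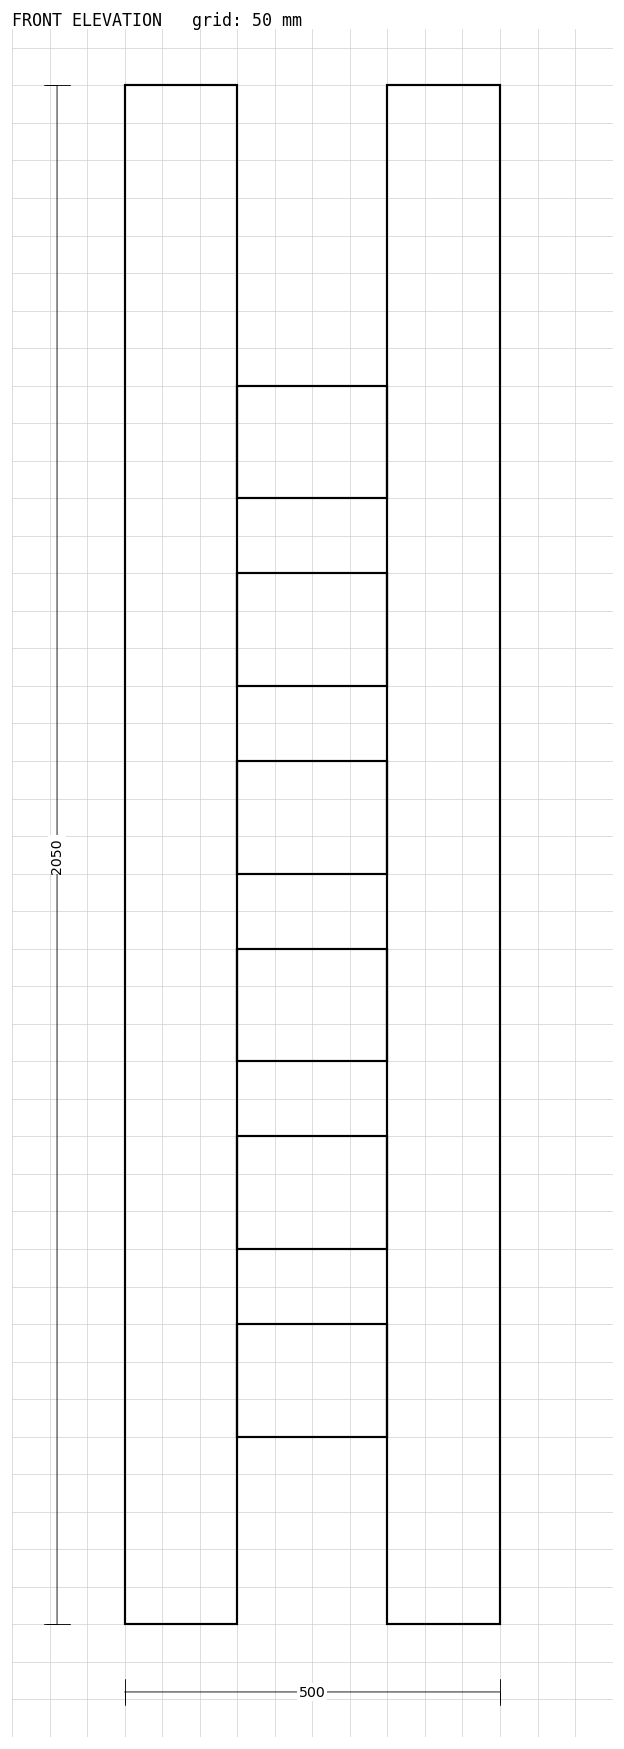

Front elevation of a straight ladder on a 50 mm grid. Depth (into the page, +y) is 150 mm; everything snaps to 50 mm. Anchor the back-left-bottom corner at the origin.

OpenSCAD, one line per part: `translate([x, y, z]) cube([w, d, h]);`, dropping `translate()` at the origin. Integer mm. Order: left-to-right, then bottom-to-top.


cube([150, 150, 2050]);
translate([150, 0, 250]) cube([200, 150, 150]);
translate([150, 0, 500]) cube([200, 150, 150]);
translate([150, 0, 750]) cube([200, 150, 150]);
translate([150, 0, 1000]) cube([200, 150, 150]);
translate([150, 0, 1250]) cube([200, 150, 150]);
translate([150, 0, 1500]) cube([200, 150, 150]);
translate([350, 0, 0]) cube([150, 150, 2050]);


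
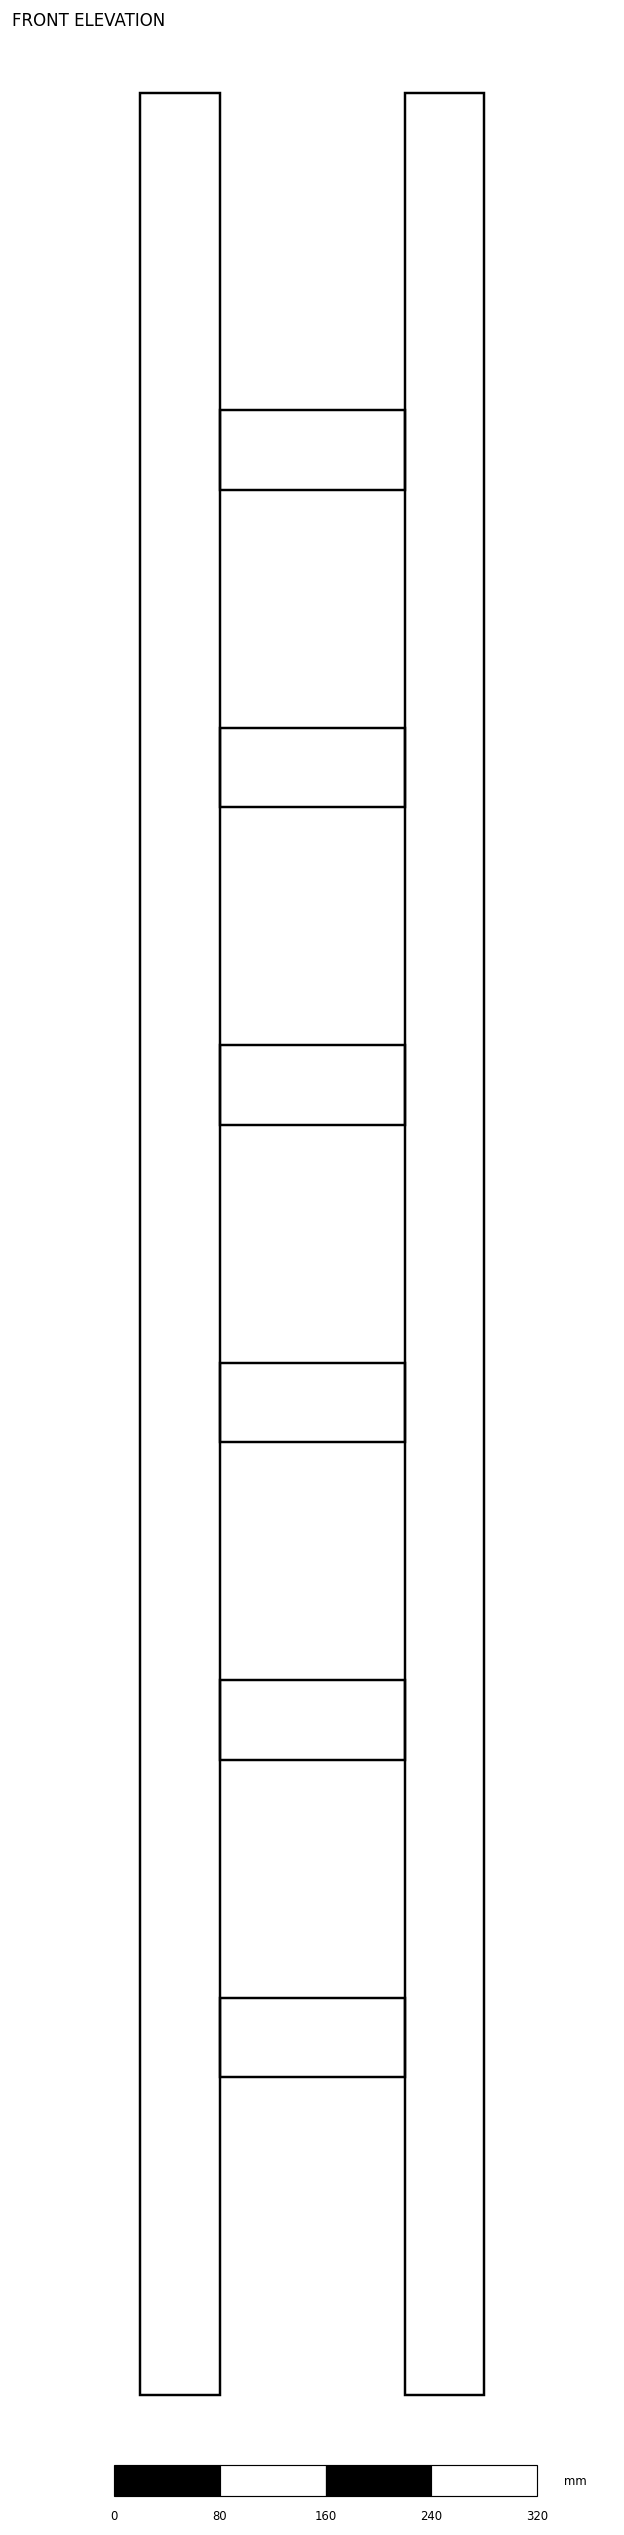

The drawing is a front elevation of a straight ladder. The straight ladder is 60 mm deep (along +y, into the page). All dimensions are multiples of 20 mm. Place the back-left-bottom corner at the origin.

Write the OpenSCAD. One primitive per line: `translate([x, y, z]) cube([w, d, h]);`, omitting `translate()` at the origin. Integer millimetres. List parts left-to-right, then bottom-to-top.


cube([60, 60, 1740]);
translate([60, 0, 240]) cube([140, 60, 60]);
translate([60, 0, 480]) cube([140, 60, 60]);
translate([60, 0, 720]) cube([140, 60, 60]);
translate([60, 0, 960]) cube([140, 60, 60]);
translate([60, 0, 1200]) cube([140, 60, 60]);
translate([60, 0, 1440]) cube([140, 60, 60]);
translate([200, 0, 0]) cube([60, 60, 1740]);
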